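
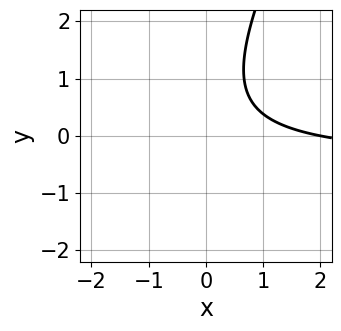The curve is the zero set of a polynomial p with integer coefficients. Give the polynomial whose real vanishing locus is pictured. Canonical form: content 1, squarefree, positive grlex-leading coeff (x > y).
deg p = 2. A generic line meets the curve in up to 2 points.
Against the integer gridlines: one x-axis crossing is at x = 2; the curve avoids every integer y-axis point in the box.
These observations pin down the coefficients.

2*x*y - y^2 + x + y - 2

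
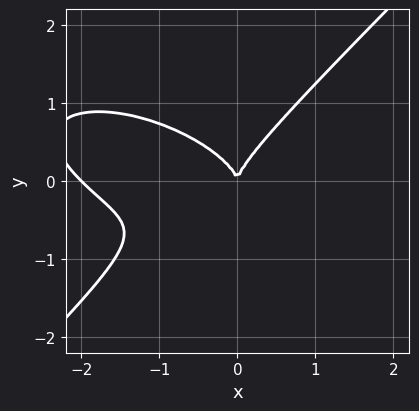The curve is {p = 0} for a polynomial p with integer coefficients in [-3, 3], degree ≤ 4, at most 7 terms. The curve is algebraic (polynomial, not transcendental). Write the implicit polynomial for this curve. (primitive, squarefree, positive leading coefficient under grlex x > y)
x^3 + x^2*y + x*y^2 - 3*y^3 + 2*x^2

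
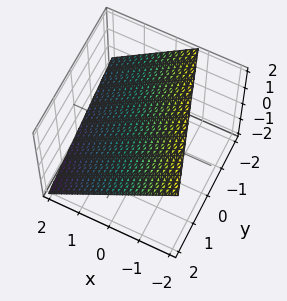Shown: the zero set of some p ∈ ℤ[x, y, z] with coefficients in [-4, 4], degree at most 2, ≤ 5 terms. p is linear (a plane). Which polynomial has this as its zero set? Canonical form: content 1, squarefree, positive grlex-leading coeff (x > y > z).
First, the degree is 1 — every cross-section is a straight line — this is a plane.
Next, checking where it meets the axes: one y-axis crossing is at y = 2.
Finally, together with the visible shape, these determine p as stated.

3*x + y + 3*z - 2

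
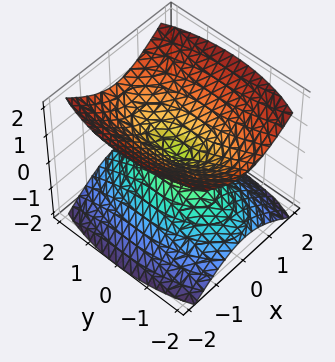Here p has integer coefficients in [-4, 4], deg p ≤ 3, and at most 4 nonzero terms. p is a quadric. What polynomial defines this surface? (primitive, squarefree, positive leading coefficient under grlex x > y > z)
3*x^2 + y^2 - 3*z^2

(a) I count 2 distinct pieces.
(b) Degree: a double cone through the origin; a quadric, so deg p = 2.
(c) Symmetries: the x ↦ −x reflection is a symmetry, so x appears only in even powers; it's symmetric under z → −z, forcing even powers of z; the y ↦ −y reflection is a symmetry, so y appears only in even powers.
(d) From the visible intercepts: one z-axis crossing is at z = 0; one y-axis crossing is at y = 0; it crosses the x-axis at the gridline x = 0.
(e) Putting this together gives p.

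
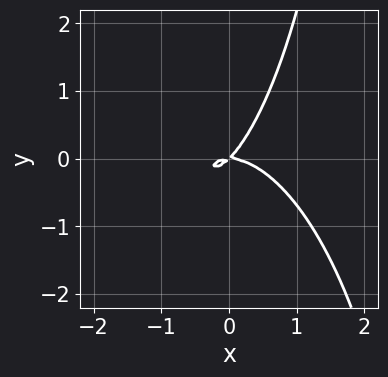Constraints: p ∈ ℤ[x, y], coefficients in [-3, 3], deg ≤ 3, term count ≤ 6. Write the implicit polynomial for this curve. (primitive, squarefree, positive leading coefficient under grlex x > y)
3*x^3 + x*y^2 + 3*x*y - 3*y^2

First, degree: no degree-2 curve has this shape, so deg p = 3.
Then, reading off the gridlines: one y-axis crossing is at y = 0; it meets the x-axis at x = 0 (among the integer gridlines).
Finally, fitting integer coefficients to these (and the overall shape) gives p.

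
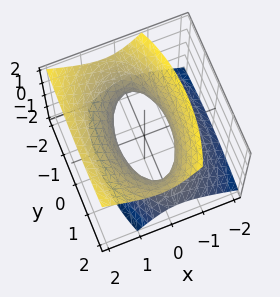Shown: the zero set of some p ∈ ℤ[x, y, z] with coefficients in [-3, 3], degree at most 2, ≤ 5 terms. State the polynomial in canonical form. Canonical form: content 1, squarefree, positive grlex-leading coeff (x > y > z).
3*x^2 - 2*x*z + y^2 - 2*z^2 - 2

The degree is 2 — the shape is more complex than any degree-1 surface.
Reading off the gridlines: no z-intercept at any integer in the box.
Putting this together gives p.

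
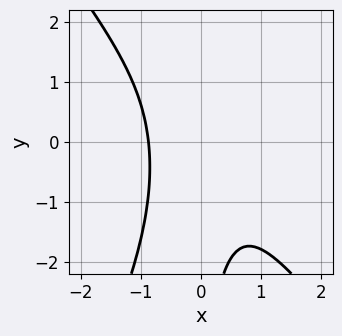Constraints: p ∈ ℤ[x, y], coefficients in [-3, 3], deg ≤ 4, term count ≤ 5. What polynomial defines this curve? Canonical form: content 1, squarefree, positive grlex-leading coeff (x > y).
3*x^3 + x^2*y - x*y^2 + 2

The degree is 3 — a generic line meets the curve in up to 3 points.
From the axis intercepts and sections: no y-intercept at any integer in the box.
Fitting integer coefficients to these (and the overall shape) gives p.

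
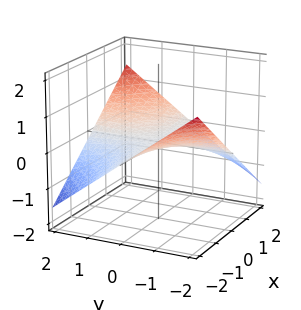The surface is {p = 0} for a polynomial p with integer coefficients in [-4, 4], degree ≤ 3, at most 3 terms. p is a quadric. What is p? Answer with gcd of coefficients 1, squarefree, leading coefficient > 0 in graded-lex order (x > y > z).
x*y - 3*z

deg p = 2. A hyperbolic paraboloid; a quadric.
Checking where it meets the axes: the visible y-axis segment lies entirely on the surface; it crosses the z-axis at the gridline z = 0; the visible x-axis segment lies entirely on the surface.
Together with the visible shape, these determine p as stated.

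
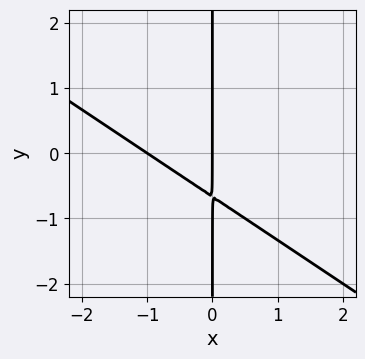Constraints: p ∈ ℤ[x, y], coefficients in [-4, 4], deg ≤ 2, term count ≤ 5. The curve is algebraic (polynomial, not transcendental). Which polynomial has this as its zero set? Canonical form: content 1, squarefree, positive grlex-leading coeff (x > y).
First, deg p = 2. No degree-1 curve has this shape.
Then, from the axis intercepts and sections: the x-axis gridline crossings are at x ∈ {-1, 0}; every point of the y-axis in the box is on the curve.
Finally, putting this together gives p.

2*x^2 + 3*x*y + 2*x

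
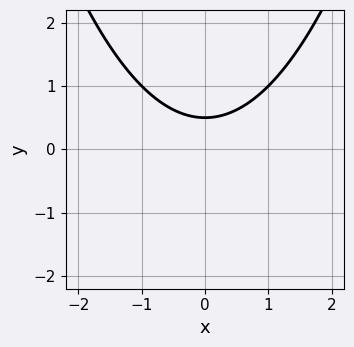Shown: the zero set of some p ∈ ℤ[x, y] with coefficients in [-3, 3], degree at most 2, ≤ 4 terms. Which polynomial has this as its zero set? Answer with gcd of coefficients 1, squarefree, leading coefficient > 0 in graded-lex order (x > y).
The degree is 2 — no degree-1 curve has this shape.
Symmetries: it's symmetric under x → −x, forcing even powers of x.
From the visible intercepts: no x-intercept at any integer in the box.
Matching integer coefficients to the picture gives p.

x^2 - 2*y + 1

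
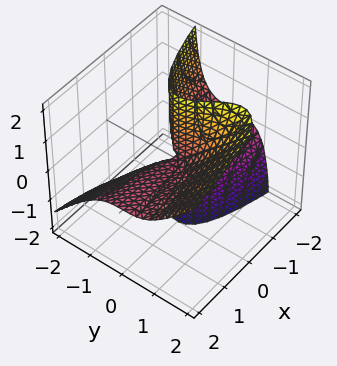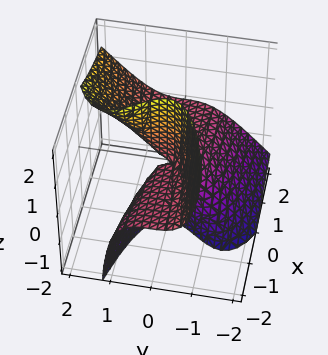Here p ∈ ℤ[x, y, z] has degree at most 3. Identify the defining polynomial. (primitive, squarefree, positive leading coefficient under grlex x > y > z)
y^3 - y^2*z - x*z

The degree is 3 — the shape is more complex than any degree-2 surface.
Against the integer gridlines: every point of the z-axis in the box is on the surface; the visible x-axis segment lies entirely on the surface; one y-axis crossing is at y = 0.
Putting this together gives p.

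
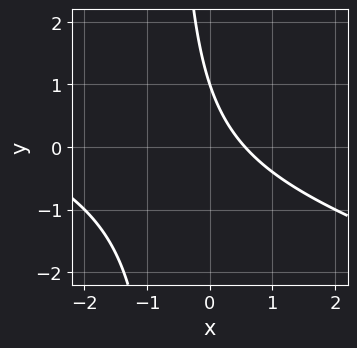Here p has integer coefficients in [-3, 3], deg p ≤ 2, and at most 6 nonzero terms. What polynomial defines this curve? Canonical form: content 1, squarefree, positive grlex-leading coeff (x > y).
x^2 + 3*x*y + 3*x + 2*y - 2

1. The degree is 2 — a generic line meets the curve in up to 2 points.
2. Against the integer gridlines: it meets the y-axis at y = 1 (among the integer gridlines).
3. Fitting integer coefficients to these (and the overall shape) gives p.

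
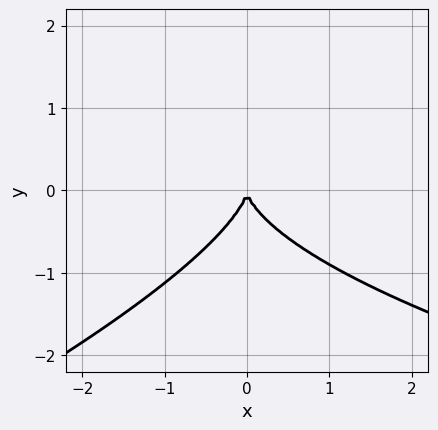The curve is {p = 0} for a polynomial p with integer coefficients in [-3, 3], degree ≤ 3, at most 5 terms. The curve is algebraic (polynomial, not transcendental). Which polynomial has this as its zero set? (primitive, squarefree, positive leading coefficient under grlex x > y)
First, degree: no degree-2 curve has this shape, so deg p = 3.
Next, observable constraints: it crosses the x-axis at the gridline x = 0; one y-axis crossing is at y = 0.
Finally, matching integer coefficients to the picture gives p.

x*y^2 - 3*y^3 - 3*x^2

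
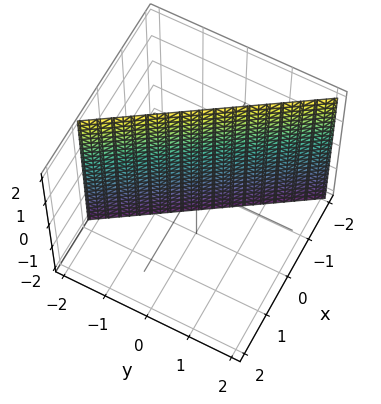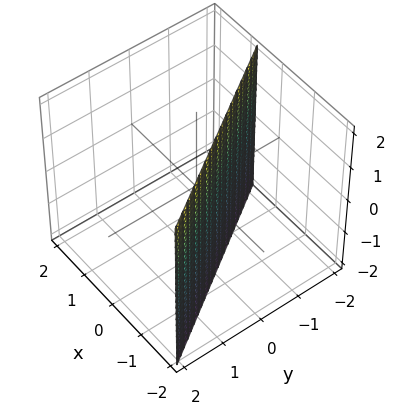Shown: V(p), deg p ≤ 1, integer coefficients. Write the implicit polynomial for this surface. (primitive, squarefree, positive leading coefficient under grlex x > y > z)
3*x + 2*y + 2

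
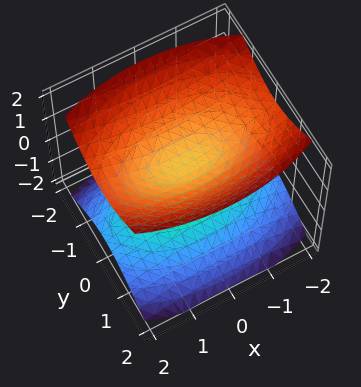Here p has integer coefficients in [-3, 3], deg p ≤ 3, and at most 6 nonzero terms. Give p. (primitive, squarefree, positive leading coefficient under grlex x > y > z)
1. The picture has 2 separate pieces. Treating them together as one polynomial.
2. The degree is 2 — two separate bowl-shaped sheets opening away from each other; a quadric.
3. Symmetries: the z ↦ −z reflection is a symmetry, so z appears only in even powers; mirror symmetry x ↦ −x ⇒ only even powers of x; mirror symmetry y ↦ −y ⇒ only even powers of y.
4. From the axis intercepts and sections: the surface avoids every integer x-axis point in the box; no y-intercept at any integer in the box.
5. Assembling these constraints gives the stated polynomial.

x^2 + 3*y^2 - 3*z^2 + 1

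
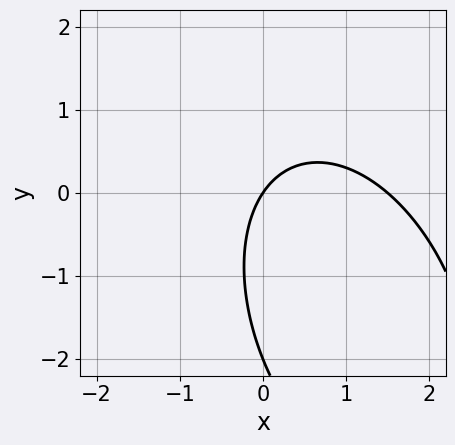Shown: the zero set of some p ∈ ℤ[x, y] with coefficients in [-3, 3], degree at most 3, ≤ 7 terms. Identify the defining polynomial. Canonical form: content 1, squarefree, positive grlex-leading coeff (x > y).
2*x^2 + x*y + y^2 - 3*x + 2*y

1. The degree is 2 — a generic line meets the curve in up to 2 points.
2. Observable constraints: one x-axis crossing is at x = 0; the y-axis gridline crossings are at y ∈ {-2, 0}.
3. The integer polynomial consistent with all of this is the stated p.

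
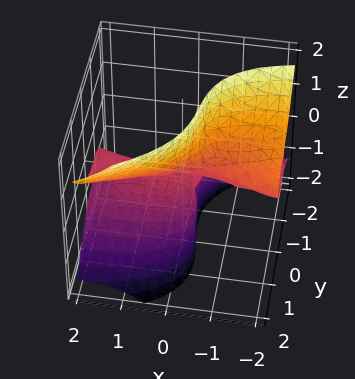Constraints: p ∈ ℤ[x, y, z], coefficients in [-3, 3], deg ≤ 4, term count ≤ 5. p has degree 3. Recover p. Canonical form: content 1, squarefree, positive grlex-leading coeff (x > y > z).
1. The degree is 3 — no degree-2 surface has this shape.
2. Checking where it meets the axes: one y-axis crossing is at y = 0; the visible x-axis segment lies entirely on the surface; one z-axis crossing is at z = 0.
3. Matching integer coefficients to the picture gives p.

x^2*z + 3*x*z^2 - 2*y^3 - y*z + z^2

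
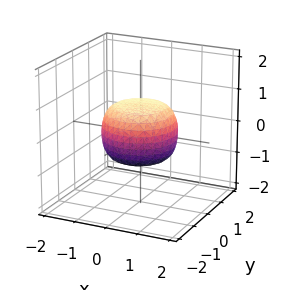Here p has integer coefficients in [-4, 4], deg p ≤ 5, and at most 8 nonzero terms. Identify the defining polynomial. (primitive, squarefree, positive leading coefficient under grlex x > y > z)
The degree is 4 — a generic line meets the surface in up to 4 points.
By symmetry, the surface is invariant under rotation about z: p = q(x² + y², z).
Against the integer gridlines: a circular section at z = 0 has radius between 1 and 2.
Fitting integer coefficients to these (and the overall shape) gives p.

2*x^4 + 4*x^2*y^2 + 2*y^4 - x^2 - y^2 + 3*z^2 - 2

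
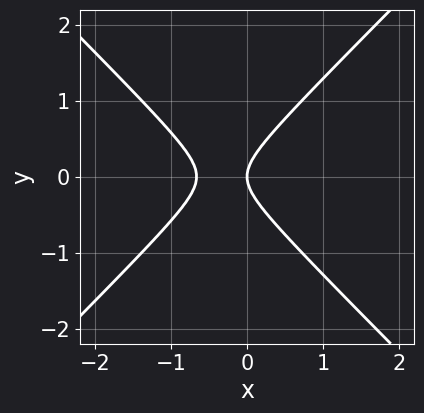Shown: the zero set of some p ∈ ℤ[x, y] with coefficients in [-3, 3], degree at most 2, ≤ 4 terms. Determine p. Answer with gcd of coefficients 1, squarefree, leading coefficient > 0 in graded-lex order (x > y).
3*x^2 - 3*y^2 + 2*x

First, deg p = 2. A generic line meets the curve in up to 2 points.
Then, symmetries: it's symmetric under y → −y, forcing even powers of y.
Then, from the axis intercepts and sections: one y-axis crossing is at y = 0; it crosses the x-axis at the gridline x = 0.
Finally, these observations pin down the coefficients.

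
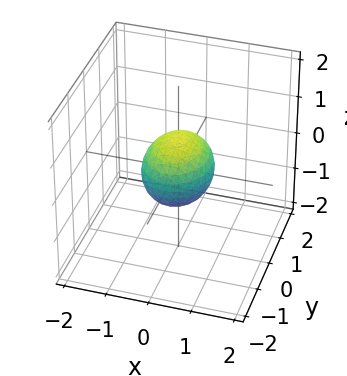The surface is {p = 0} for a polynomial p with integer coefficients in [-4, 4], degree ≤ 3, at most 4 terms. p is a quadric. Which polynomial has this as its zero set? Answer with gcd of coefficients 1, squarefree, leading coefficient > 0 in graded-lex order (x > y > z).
3*x^2 + 2*y^2 + 3*z^2 - 2

First, the degree is 2 — a closed, bounded, convex surface; a quadric.
Then, symmetries: mirror symmetry y ↦ −y ⇒ only even powers of y; mirror symmetry z ↦ −z ⇒ only even powers of z; it's symmetric under x → −x, forcing even powers of x.
Then, checking where it meets the axes: among the integer gridlines, it crosses the y-axis at y ∈ {-1, 1}.
Finally, assembling these constraints gives the stated polynomial.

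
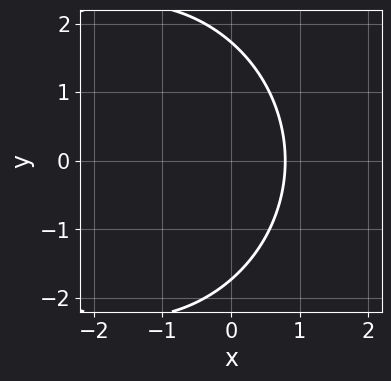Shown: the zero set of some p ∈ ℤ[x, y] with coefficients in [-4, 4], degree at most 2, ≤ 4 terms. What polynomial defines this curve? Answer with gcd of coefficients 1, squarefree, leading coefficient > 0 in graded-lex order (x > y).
The degree is 2 — no degree-1 curve has this shape.
Symmetries: the y ↦ −y reflection is a symmetry, so y appears only in even powers.
The integer polynomial consistent with all of this is the stated p.

x^2 + y^2 + 3*x - 3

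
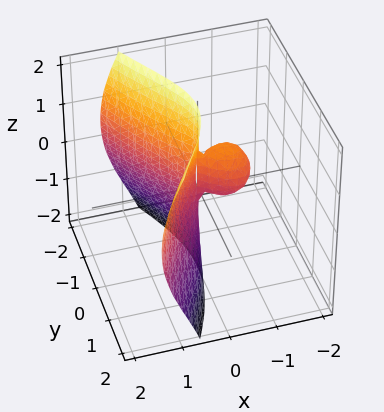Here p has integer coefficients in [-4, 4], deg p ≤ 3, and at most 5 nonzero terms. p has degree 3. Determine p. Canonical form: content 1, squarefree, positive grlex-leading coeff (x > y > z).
3*x^3 + 3*x*z^2 + 3*x^2 - 2*x*z - 3*y^2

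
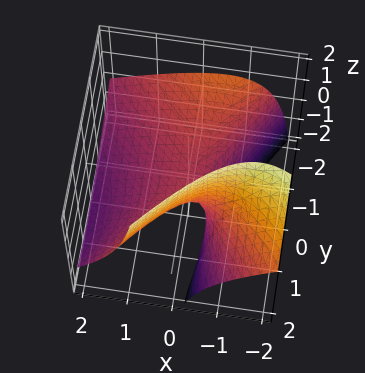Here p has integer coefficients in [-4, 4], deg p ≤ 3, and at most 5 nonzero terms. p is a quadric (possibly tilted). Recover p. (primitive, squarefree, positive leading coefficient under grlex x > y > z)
2*x^2 + 3*x*z - y^2 - 2*y*z + 3*z

(a) Degree: the shape is more complex than any degree-1 surface, so deg p = 2.
(b) Checking where it meets the axes: one x-axis crossing is at x = 0; one y-axis crossing is at y = 0; it crosses the z-axis at the gridline z = 0.
(c) Putting this together gives p.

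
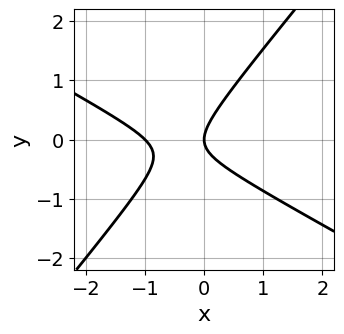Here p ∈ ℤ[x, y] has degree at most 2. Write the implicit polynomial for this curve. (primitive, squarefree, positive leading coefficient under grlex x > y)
2*x^2 + 2*x*y - 3*y^2 + 2*x

First, the degree is 2 — no degree-1 curve has this shape.
Next, reading off the gridlines: the x-axis gridline crossings are at x ∈ {-1, 0}; it crosses the y-axis at the gridline y = 0.
Finally, solving for integer coefficients yields p as stated.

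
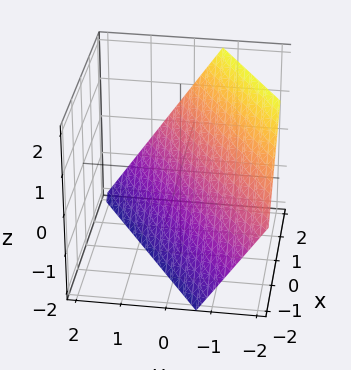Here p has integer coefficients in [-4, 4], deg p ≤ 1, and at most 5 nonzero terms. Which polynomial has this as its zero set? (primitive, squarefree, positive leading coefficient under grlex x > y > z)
2*x - 3*y - 2*z - 2

The degree is 1 — the surface is flat (a plane).
From the axis intercepts and sections: one z-axis crossing is at z = -1; one x-axis crossing is at x = 1.
Assembling these constraints gives the stated polynomial.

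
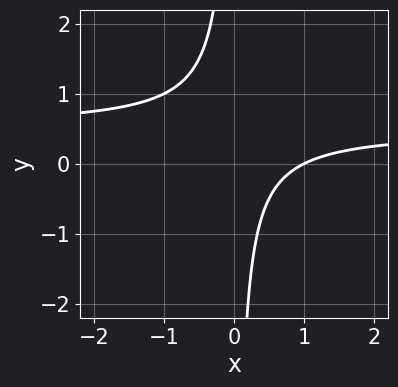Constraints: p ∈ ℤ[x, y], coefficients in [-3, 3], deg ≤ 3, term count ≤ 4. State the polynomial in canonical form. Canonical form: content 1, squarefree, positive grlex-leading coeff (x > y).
2*x*y - x + 1

(a) The degree is 2 — the shape is more complex than any degree-1 curve.
(b) From the visible intercepts: the curve avoids every integer y-axis point in the box; it crosses the x-axis at the gridline x = 1.
(c) Assembling these constraints gives the stated polynomial.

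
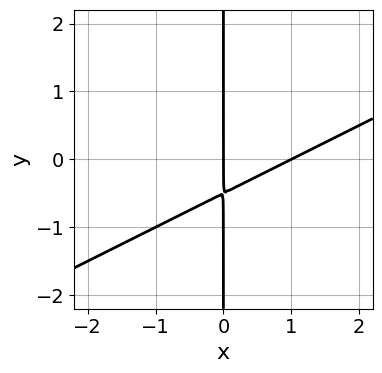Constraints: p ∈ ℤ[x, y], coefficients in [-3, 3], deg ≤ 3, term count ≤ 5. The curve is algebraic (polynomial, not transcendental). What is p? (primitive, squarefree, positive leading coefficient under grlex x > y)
x^2 - 2*x*y - x

deg p = 2.
Observable constraints: the x-axis gridline crossings are at x ∈ {0, 1}; the visible y-axis segment lies entirely on the curve.
Putting this together gives p.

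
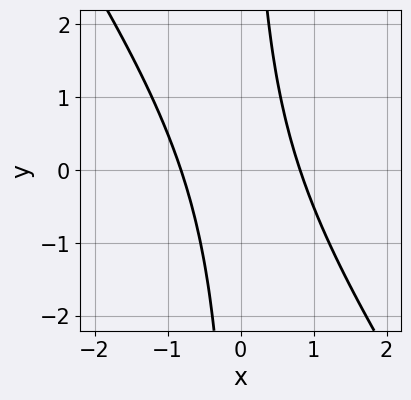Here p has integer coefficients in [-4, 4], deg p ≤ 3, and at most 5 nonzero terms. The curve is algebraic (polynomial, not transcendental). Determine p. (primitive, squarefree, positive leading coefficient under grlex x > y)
3*x^2 + 2*x*y - 2

First, the degree is 2 — a generic line meets the curve in up to 2 points.
Next, from the visible intercepts: it misses every integer gridline on the y-axis.
Finally, these observations pin down the coefficients.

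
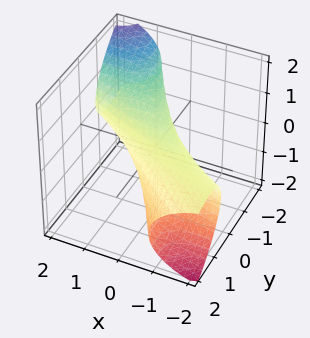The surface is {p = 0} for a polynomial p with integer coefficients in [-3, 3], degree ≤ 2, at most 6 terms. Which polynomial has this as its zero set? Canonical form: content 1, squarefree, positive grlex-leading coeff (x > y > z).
(a) deg p = 2. The shape is more complex than any degree-1 surface.
(b) From the axis intercepts and sections: among the integer gridlines, it crosses the x-axis at x ∈ {-1, 1}.
(c) Together with the visible shape, these determine p as stated.

x^2 + 3*x*y + 2*y^2 + 3*y*z + 3*z^2 - 1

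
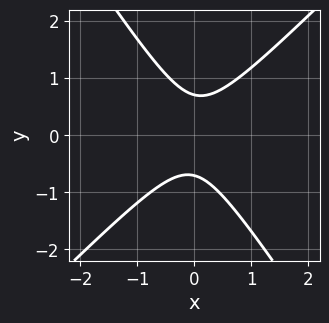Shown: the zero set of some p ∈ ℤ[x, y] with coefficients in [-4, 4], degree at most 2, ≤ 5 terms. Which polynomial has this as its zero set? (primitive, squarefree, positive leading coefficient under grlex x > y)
3*x^2 - x*y - 2*y^2 + 1

First, degree: the shape is more complex than any degree-1 curve, so deg p = 2.
Next, checking where it meets the axes: the curve avoids every integer x-axis point in the box.
Finally, these observations pin down the coefficients.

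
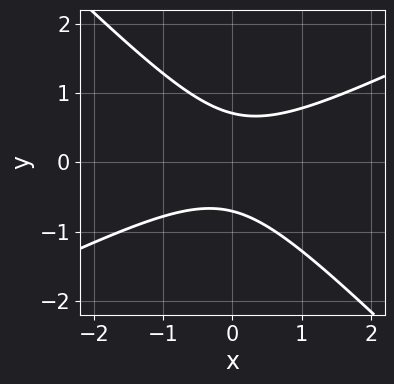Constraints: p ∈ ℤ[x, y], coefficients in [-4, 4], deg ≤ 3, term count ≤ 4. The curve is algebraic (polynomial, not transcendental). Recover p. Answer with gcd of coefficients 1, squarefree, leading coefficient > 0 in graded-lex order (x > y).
1. The degree is 2 — no degree-1 curve has this shape.
2. Checking where it meets the axes: no x-intercept at any integer in the box.
3. Putting this together gives p.

x^2 - x*y - 2*y^2 + 1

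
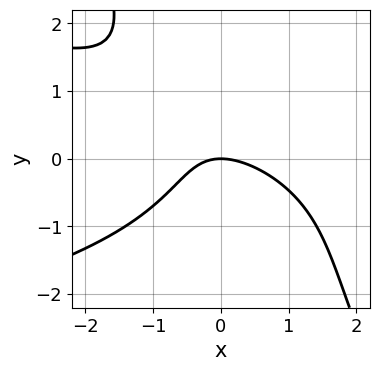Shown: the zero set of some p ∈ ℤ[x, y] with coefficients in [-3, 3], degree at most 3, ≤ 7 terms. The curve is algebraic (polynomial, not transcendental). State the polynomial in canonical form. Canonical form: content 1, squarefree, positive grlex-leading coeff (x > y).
First, the degree is 3 — no degree-2 curve has this shape.
Next, from the visible intercepts: one x-axis crossing is at x = 0; one y-axis crossing is at y = 0.
Finally, together with the visible shape, these determine p as stated.

2*x*y^2 + y^3 + 2*x^2 + 2*x*y + 3*y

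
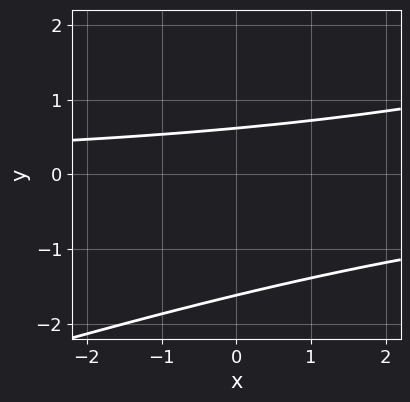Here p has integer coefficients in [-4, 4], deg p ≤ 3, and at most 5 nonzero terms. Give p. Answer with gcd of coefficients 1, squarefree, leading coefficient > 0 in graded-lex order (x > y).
x*y - 3*y^2 - 3*y + 3

1. deg p = 2. The shape is more complex than any degree-1 curve.
2. From the visible intercepts: the curve avoids every integer x-axis point in the box.
3. The integer polynomial consistent with all of this is the stated p.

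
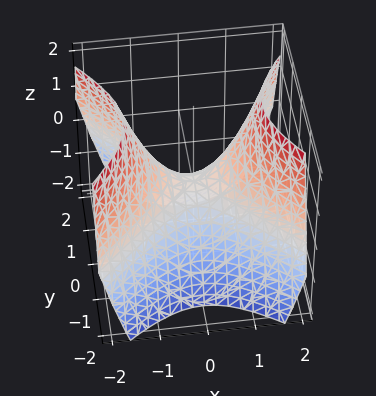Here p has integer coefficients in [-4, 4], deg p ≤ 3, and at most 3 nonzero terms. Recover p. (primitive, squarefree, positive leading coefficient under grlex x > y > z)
x^2 - y^2 - z

First, degree: a saddle surface; a quadric, so deg p = 2.
Next, symmetries: the y ↦ −y reflection is a symmetry, so y appears only in even powers; mirror symmetry x ↦ −x ⇒ only even powers of x.
Then, from the visible intercepts: one y-axis crossing is at y = 0; one z-axis crossing is at z = 0.
Finally, matching integer coefficients to the picture gives p.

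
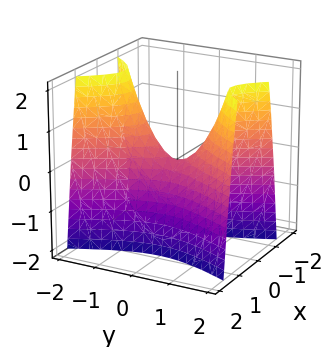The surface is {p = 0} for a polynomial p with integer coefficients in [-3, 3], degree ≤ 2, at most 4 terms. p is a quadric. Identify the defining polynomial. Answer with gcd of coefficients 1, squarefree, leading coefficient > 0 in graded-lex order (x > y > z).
3*x^2 - y^2 + z

Degree: a saddle surface; a quadric, so deg p = 2.
Symmetries: it's symmetric under x → −x, forcing even powers of x; the y ↦ −y reflection is a symmetry, so y appears only in even powers.
Checking where it meets the axes: it crosses the z-axis at the gridline z = 0; it meets the y-axis at y = 0 (among the integer gridlines).
Matching integer coefficients to the picture gives p.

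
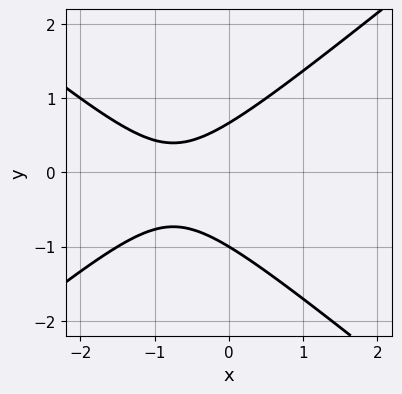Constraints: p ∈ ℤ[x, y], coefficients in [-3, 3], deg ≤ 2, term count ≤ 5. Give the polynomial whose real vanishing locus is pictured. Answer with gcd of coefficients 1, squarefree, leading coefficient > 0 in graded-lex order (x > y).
1. The degree is 2 — the shape is more complex than any degree-1 curve.
2. From the visible intercepts: it misses every integer gridline on the x-axis; one y-axis crossing is at y = -1.
3. Matching integer coefficients to the picture gives p.

2*x^2 - 3*y^2 + 3*x - y + 2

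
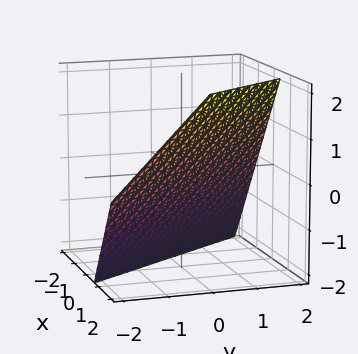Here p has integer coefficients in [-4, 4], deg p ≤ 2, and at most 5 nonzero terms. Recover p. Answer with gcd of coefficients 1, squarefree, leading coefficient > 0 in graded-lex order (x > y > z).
3*x + 2*y - 2*z - 2

deg p = 1. Every cross-section is a straight line — this is a plane.
From the visible intercepts: it crosses the y-axis at the gridline y = 1; one z-axis crossing is at z = -1.
These observations pin down the coefficients.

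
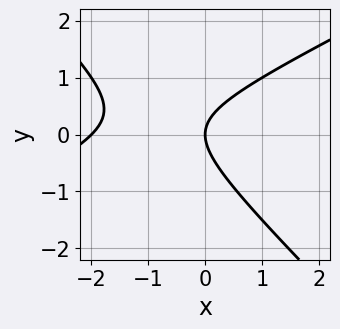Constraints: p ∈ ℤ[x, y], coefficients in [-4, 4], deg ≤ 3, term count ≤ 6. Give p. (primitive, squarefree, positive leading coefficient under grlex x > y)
x^2 - x*y - 2*y^2 + 2*x

The degree is 2 — no degree-1 curve has this shape.
Reading off the gridlines: it meets the y-axis at y = 0 (among the integer gridlines); among the integer gridlines, it crosses the x-axis at x ∈ {-2, 0}.
Putting this together gives p.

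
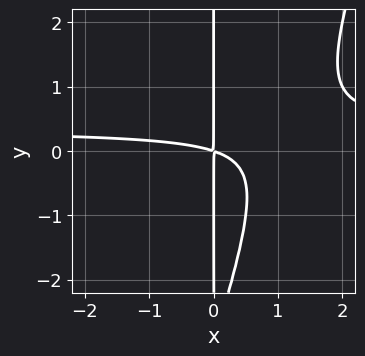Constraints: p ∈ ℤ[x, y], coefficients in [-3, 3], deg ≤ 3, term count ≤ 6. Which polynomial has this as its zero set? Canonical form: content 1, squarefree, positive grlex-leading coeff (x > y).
3*x^2*y - x*y^2 - x^2 - 3*x*y

(a) Degree: no degree-2 curve has this shape, so deg p = 3.
(b) Checking where it meets the axes: the visible y-axis segment lies entirely on the curve.
(c) Putting this together gives p.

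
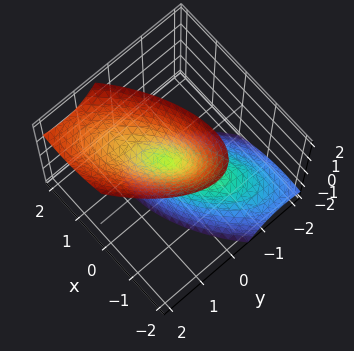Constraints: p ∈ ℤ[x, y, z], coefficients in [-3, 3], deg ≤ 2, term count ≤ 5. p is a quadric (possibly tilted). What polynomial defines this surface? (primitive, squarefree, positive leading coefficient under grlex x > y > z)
2*x^2 - 3*x*y + 3*y^2 - 2*y*z - z^2

(a) The degree is 2 — no degree-1 surface has this shape.
(b) Checking where it meets the axes: it meets the z-axis at z = 0 (among the integer gridlines); one y-axis crossing is at y = 0; it meets the x-axis at x = 0 (among the integer gridlines).
(c) Fitting integer coefficients to these (and the overall shape) gives p.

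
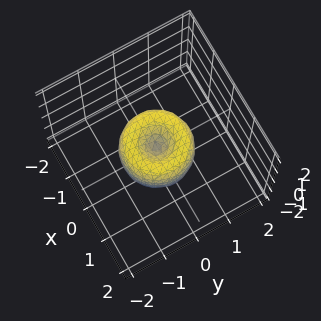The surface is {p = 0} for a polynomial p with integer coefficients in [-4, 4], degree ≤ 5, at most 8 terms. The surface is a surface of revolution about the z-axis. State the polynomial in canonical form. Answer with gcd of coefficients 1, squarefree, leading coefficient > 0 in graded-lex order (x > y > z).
2*x^4 + 4*x^2*y^2 + 2*y^4 - 2*x^2 - 2*y^2 + z^2

(a) deg p = 4. No degree-3 surface has this shape.
(b) Symmetries: every cross-section ⟂ z is a circle, so x, y appear only via x² + y².
(c) Checking where it meets the axes: among the integer gridlines, it crosses the x-axis at x ∈ {-1, 0, 1}; it meets the z-axis at z = 0 (among the integer gridlines); the y-axis gridline crossings are at y ∈ {-1, 0, 1}; a circular section at z = 0 has radius exactly 1.
(d) The integer polynomial consistent with all of this is the stated p.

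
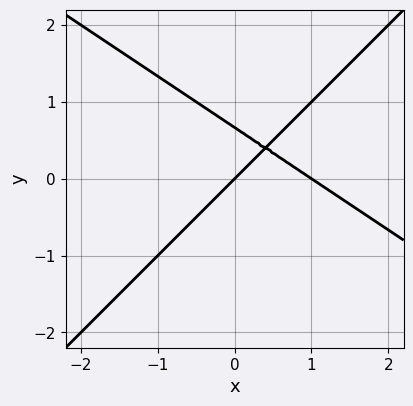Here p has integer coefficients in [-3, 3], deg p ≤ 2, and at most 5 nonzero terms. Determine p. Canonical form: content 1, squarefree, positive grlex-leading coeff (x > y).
First, degree: no degree-1 curve has this shape, so deg p = 2.
Then, from the visible intercepts: the x-axis gridline crossings are at x ∈ {0, 1}; it meets the y-axis at y = 0 (among the integer gridlines).
Finally, fitting integer coefficients to these (and the overall shape) gives p.

2*x^2 + x*y - 3*y^2 - 2*x + 2*y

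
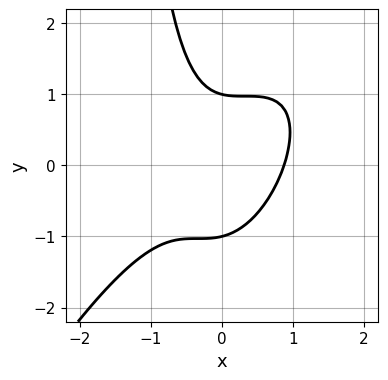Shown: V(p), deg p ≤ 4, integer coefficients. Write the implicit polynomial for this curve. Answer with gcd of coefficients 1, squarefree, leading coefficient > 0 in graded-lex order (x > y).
3*x^3 - 3*x^2*y + x*y^2 + 2*y^2 - 2

deg p = 3.
Reading off the gridlines: the y-axis gridline crossings are at y ∈ {-1, 1}.
Together with the visible shape, these determine p as stated.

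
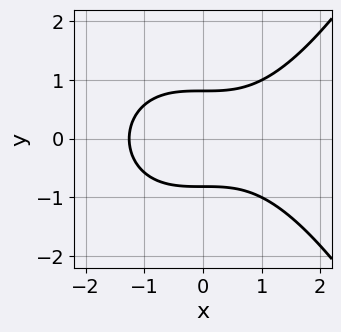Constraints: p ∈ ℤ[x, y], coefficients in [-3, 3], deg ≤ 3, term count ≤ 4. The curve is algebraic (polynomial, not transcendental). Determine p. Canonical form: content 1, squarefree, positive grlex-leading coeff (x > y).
x^3 - 3*y^2 + 2

(a) The degree is 3 — the shape is more complex than any degree-2 curve.
(b) Symmetries: it's symmetric under y → −y, forcing even powers of y.
(c) Fitting integer coefficients to these (and the overall shape) gives p.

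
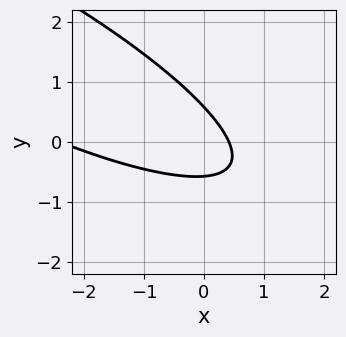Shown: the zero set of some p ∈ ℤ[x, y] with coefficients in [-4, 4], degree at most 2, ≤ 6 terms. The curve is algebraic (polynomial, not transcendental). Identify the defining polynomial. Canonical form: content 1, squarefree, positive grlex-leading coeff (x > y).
(a) The degree is 2 — the shape is more complex than any degree-1 curve.
(b) Matching integer coefficients to the picture gives p.

x^2 + 3*x*y + 3*y^2 + 2*x - 1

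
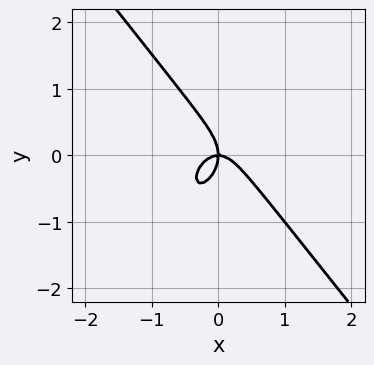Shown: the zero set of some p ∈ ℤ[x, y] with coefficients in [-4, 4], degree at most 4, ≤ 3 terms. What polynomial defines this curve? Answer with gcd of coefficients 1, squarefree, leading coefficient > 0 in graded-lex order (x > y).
2*x^3 + y^3 + x*y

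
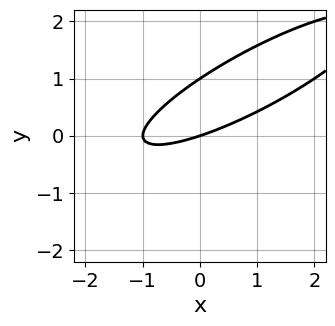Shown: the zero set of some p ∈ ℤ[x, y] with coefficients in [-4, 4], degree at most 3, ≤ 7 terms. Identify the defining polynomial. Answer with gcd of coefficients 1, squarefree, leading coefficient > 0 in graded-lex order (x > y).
x^2 - 3*x*y + 3*y^2 + x - 3*y

(a) deg p = 2. A generic line meets the curve in up to 2 points.
(b) From the visible intercepts: the y-axis gridline crossings are at y ∈ {0, 1}; among the integer gridlines, it crosses the x-axis at x ∈ {-1, 0}.
(c) These observations pin down the coefficients.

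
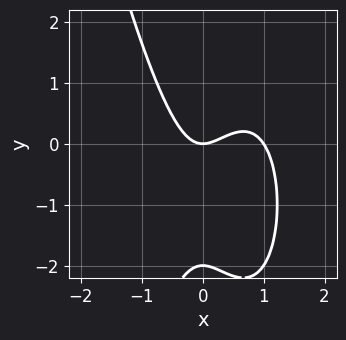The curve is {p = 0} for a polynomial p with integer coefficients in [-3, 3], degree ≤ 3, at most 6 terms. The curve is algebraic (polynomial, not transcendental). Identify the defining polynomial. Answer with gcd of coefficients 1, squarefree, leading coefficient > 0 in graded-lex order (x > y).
3*x^3 - 3*x^2 + y^2 + 2*y

Degree: a generic line meets the curve in up to 3 points, so deg p = 3.
Reading off the gridlines: the y-axis gridline crossings are at y ∈ {-2, 0}; among the integer gridlines, it crosses the x-axis at x ∈ {0, 1}.
Together with the visible shape, these determine p as stated.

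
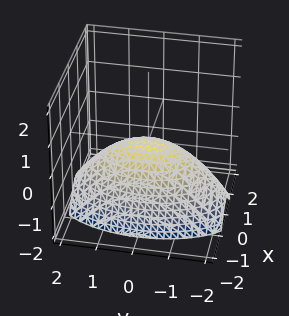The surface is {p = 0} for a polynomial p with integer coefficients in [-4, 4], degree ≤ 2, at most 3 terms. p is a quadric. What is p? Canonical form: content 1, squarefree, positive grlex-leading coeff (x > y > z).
3*x^2 + y^2 + 3*z

1. deg p = 2.
2. Symmetries: it's symmetric under y → −y, forcing even powers of y; it's symmetric under x → −x, forcing even powers of x.
3. From the visible intercepts: it crosses the z-axis at the gridline z = 0; one y-axis crossing is at y = 0; it meets the x-axis at x = 0 (among the integer gridlines).
4. Solving for integer coefficients yields p as stated.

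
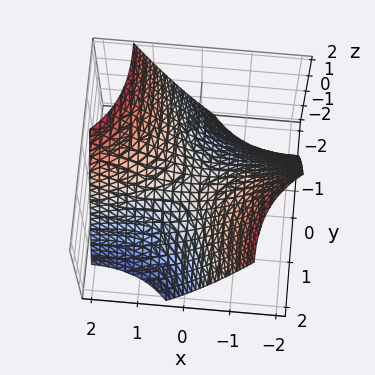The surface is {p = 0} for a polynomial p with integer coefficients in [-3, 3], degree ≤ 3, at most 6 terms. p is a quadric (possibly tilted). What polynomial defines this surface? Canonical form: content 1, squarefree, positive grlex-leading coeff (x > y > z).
x^2 - 3*x*y - y^2 - 3*z

deg p = 2. The shape is more complex than any degree-1 surface.
Checking where it meets the axes: it meets the x-axis at x = 0 (among the integer gridlines); it crosses the z-axis at the gridline z = 0; it meets the y-axis at y = 0 (among the integer gridlines).
The integer polynomial consistent with all of this is the stated p.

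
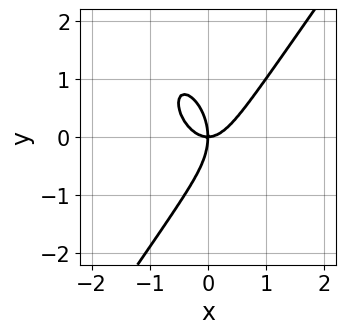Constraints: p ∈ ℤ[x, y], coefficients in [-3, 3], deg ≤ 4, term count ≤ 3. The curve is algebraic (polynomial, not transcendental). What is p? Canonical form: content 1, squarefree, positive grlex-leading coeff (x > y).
Degree: a generic line meets the curve in up to 3 points, so deg p = 3.
Against the integer gridlines: it crosses the y-axis at the gridline y = 0; one x-axis crossing is at x = 0.
Solving for integer coefficients yields p as stated.

3*x^3 - y^3 - 2*x*y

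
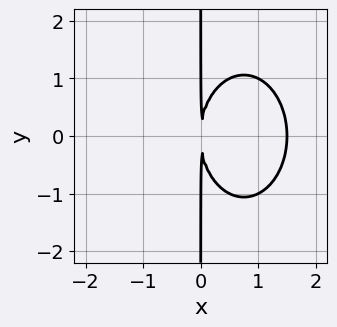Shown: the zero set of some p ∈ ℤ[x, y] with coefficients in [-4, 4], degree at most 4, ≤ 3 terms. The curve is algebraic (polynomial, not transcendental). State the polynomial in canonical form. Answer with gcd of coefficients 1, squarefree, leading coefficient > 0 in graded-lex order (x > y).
2*x^3 + x*y^2 - 3*x^2

1. The degree is 3 — a generic line meets the curve in up to 3 points.
2. Symmetries: mirror symmetry y ↦ −y ⇒ only even powers of y.
3. From the axis intercepts and sections: the visible y-axis segment lies entirely on the curve.
4. Putting this together gives p.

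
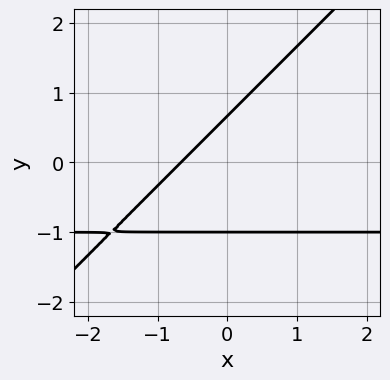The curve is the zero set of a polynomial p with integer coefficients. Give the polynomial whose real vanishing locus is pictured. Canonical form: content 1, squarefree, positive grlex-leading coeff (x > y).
First, the degree is 2 — no degree-1 curve has this shape.
Next, observable constraints: it crosses the y-axis at the gridline y = -1.
Finally, fitting integer coefficients to these (and the overall shape) gives p.

3*x*y - 3*y^2 + 3*x - y + 2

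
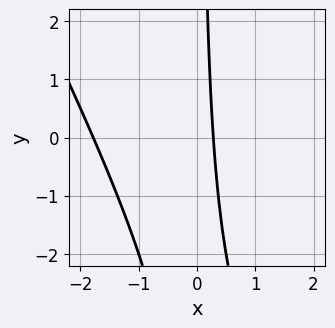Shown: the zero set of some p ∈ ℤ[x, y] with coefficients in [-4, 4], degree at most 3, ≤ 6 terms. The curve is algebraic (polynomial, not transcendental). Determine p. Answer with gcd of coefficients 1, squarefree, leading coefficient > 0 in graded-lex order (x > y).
deg p = 2. The shape is more complex than any degree-1 curve.
Reading off the gridlines: the curve avoids every integer y-axis point in the box.
These observations pin down the coefficients.

2*x^2 + x*y + 3*x - 1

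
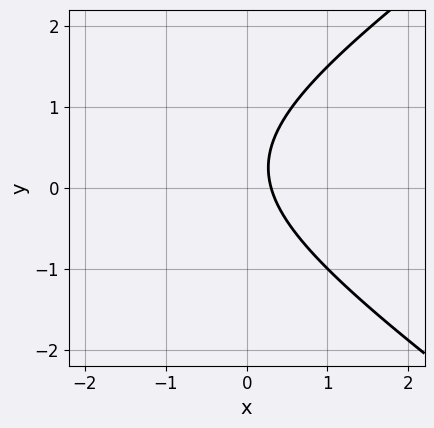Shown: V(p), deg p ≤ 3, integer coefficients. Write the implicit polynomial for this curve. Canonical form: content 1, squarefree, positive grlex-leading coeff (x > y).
x^2 - 2*y^2 + 3*x + y - 1

Degree: no degree-1 curve has this shape, so deg p = 2.
Reading off the gridlines: it misses every integer gridline on the y-axis.
Matching integer coefficients to the picture gives p.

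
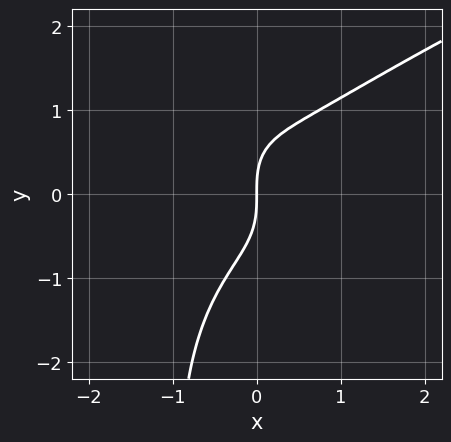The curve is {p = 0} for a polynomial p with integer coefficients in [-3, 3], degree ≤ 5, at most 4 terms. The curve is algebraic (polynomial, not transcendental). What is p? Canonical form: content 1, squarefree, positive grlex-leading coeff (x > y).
2*x*y^3 - 3*x^3 + 2*y^3 - 3*x

The degree is 4 — a generic line meets the curve in up to 4 points.
From the axis intercepts and sections: one x-axis crossing is at x = 0; one y-axis crossing is at y = 0.
Solving for integer coefficients yields p as stated.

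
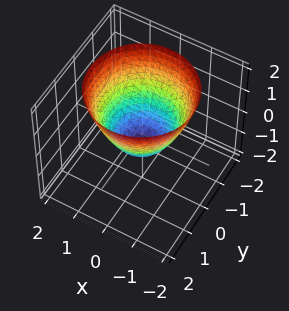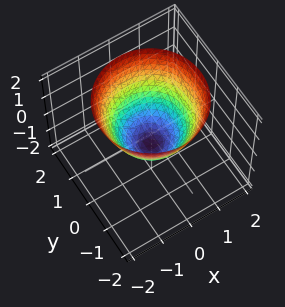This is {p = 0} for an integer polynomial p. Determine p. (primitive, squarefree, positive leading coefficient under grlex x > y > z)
3*x^2 + 3*y^2 - 3*z - 2

Degree: the shape is more complex than any degree-1 surface, so deg p = 2.
Symmetry: the surface is invariant under rotation about z: p = q(x² + y², z).
From the axis intercepts and sections: a circular section at z = 1 has radius between 1 and 2.
Fitting integer coefficients to these (and the overall shape) gives p.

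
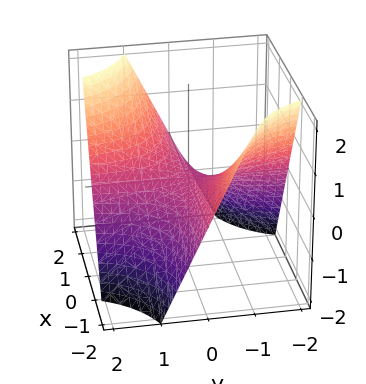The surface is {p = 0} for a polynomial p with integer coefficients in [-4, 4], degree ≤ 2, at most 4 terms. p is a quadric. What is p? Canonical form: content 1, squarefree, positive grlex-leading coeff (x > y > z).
x*y - z

(a) The degree is 2 — a saddle surface; a quadric.
(b) From the visible intercepts: the visible x-axis segment lies entirely on the surface; the visible y-axis segment lies entirely on the surface.
(c) Solving for integer coefficients yields p as stated.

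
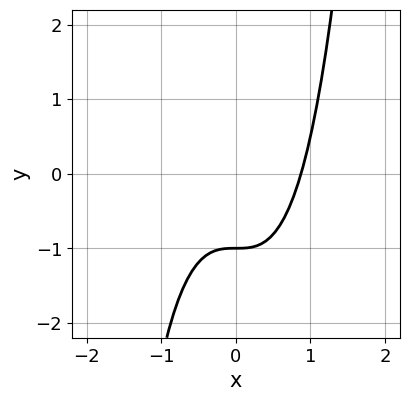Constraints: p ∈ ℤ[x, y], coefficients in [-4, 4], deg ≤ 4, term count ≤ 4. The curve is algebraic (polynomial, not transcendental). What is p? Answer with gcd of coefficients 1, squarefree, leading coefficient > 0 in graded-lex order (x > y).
3*x^3 - 2*y - 2

First, the degree is 3 — a generic line meets the curve in up to 3 points.
Next, from the axis intercepts and sections: it crosses the y-axis at the gridline y = -1.
Finally, these observations pin down the coefficients.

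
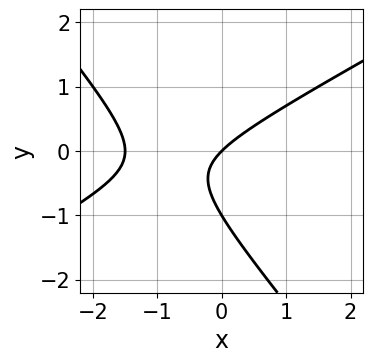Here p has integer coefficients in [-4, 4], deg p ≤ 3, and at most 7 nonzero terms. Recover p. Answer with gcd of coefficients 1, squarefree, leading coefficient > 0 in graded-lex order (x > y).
2*x^2 - 2*x*y - 3*y^2 + 3*x - 3*y

Degree: a generic line meets the curve in up to 2 points, so deg p = 2.
Observable constraints: among the integer gridlines, it crosses the y-axis at y ∈ {-1, 0}; it meets the x-axis at x = 0 (among the integer gridlines).
Assembling these constraints gives the stated polynomial.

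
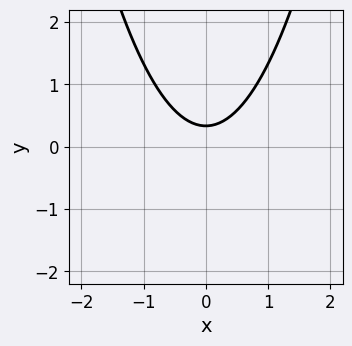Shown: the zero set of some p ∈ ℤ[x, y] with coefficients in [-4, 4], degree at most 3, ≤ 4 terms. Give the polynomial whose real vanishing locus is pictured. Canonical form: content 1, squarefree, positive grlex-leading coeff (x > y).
The degree is 2 — a generic line meets the curve in up to 2 points.
Symmetries: mirror symmetry x ↦ −x ⇒ only even powers of x.
Reading off the gridlines: no x-intercept at any integer in the box.
The integer polynomial consistent with all of this is the stated p.

3*x^2 - 3*y + 1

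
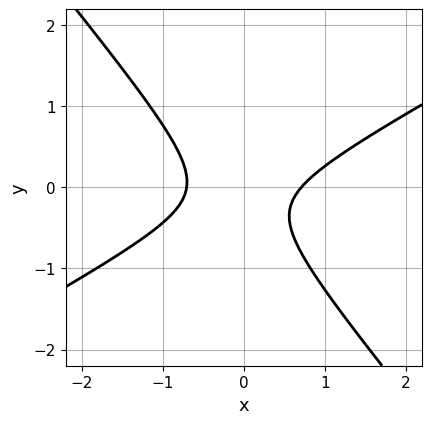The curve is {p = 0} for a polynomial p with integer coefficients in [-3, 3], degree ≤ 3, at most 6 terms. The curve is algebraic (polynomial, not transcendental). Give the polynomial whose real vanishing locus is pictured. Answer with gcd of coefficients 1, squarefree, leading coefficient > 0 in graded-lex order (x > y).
2*x^2 - 2*x*y - 3*y^2 - y - 1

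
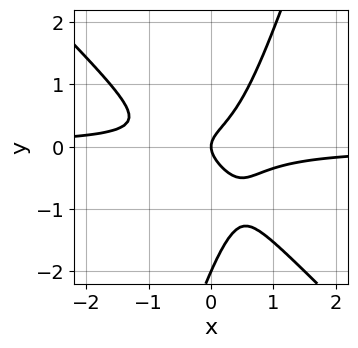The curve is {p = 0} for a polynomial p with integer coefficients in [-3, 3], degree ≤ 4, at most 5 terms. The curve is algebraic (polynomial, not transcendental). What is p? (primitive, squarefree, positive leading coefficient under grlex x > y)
1. deg p = 3.
2. Checking where it meets the axes: one x-axis crossing is at x = 0; the y-axis gridline crossings are at y ∈ {-2, 0}.
3. Matching integer coefficients to the picture gives p.

3*x^2*y + 2*x*y^2 - y^3 - 2*y^2 + x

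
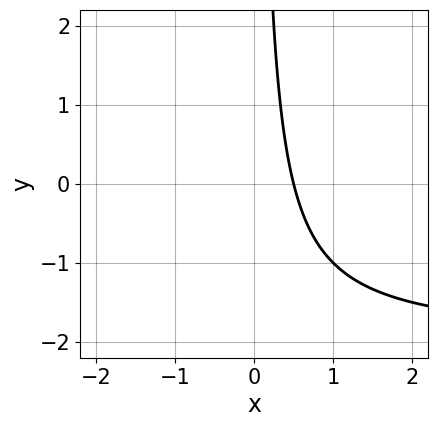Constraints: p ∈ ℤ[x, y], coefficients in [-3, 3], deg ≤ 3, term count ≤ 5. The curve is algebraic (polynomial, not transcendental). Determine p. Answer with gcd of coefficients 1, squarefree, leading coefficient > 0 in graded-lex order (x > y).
x*y + 2*x - 1

First, degree: a generic line meets the curve in up to 2 points, so deg p = 2.
Then, against the integer gridlines: no y-intercept at any integer in the box.
Finally, matching integer coefficients to the picture gives p.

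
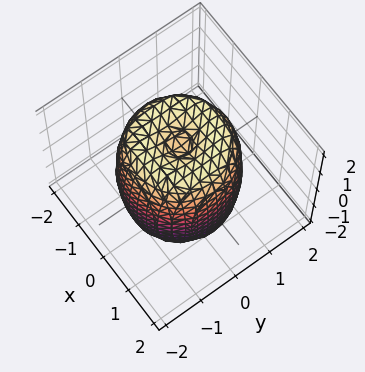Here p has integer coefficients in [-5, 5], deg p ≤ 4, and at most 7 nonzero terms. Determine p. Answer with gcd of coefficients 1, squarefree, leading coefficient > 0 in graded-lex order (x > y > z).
2*x^4 + 4*x^2*y^2 + 2*y^4 - 3*x^2 - 3*y^2 + z^2 - 2

(a) The degree is 4 — a generic line meets the surface in up to 4 points.
(b) Symmetries: rotational symmetry about the z-axis ⇒ p depends on x, y only through x² + y².
(c) Observable constraints: a circular section at z = 0 has radius between 1 and 2.
(d) Solving for integer coefficients yields p as stated.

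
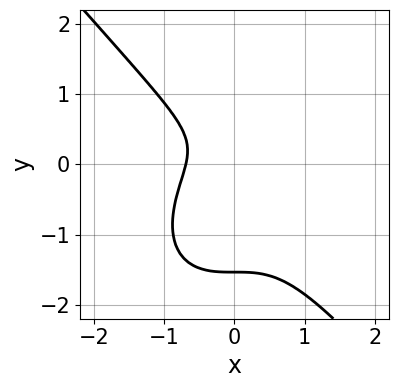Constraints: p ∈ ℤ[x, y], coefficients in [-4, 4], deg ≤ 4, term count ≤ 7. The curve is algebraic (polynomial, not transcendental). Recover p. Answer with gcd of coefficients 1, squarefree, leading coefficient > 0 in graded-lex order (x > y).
First, the degree is 3 — a generic line meets the curve in up to 3 points.
Finally, the integer polynomial consistent with all of this is the stated p.

3*x^3 + 2*y^3 + 2*y^2 - y + 1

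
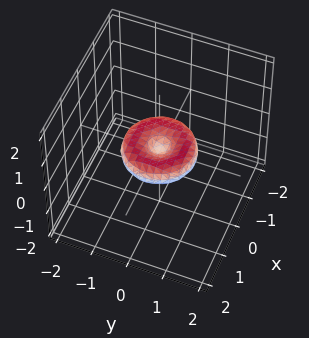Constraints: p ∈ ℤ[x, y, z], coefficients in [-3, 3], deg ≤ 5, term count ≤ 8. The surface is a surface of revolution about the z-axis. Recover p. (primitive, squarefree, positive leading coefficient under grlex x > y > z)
Degree: no degree-3 surface has this shape, so deg p = 4.
Symmetries: the surface is invariant under rotation about z: p = q(x² + y², z).
Reading off the gridlines: it meets the z-axis at z = 0 (among the integer gridlines); among the integer gridlines, it crosses the x-axis at x ∈ {-1, 0, 1}; among the integer gridlines, it crosses the y-axis at y ∈ {-1, 0, 1}; a circular section at z = 0 has radius exactly 1.
Putting this together gives p.

x^4 + 2*x^2*y^2 + y^4 - x^2 - y^2 + 2*z^2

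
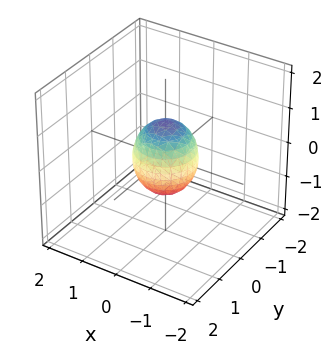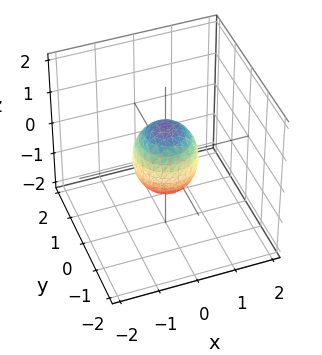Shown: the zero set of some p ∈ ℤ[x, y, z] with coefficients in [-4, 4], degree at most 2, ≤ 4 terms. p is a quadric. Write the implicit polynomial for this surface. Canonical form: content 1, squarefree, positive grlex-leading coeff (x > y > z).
deg p = 2.
Symmetries: the z ↦ −z reflection is a symmetry, so z appears only in even powers; the z-axis is an axis of rotation, so x and y enter only as x² + y².
Observable constraints: a circular section at z = 0 has radius between 0 and 1; among the integer gridlines, it crosses the z-axis at z ∈ {-1, 1}.
Fitting integer coefficients to these (and the overall shape) gives p.

3*x^2 + 3*y^2 + 2*z^2 - 2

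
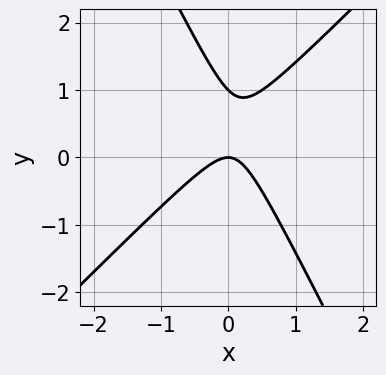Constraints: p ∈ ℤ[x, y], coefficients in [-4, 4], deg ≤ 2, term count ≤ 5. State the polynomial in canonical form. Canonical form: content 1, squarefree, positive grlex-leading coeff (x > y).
Degree: a generic line meets the curve in up to 2 points, so deg p = 2.
Against the integer gridlines: the y-axis gridline crossings are at y ∈ {0, 1}; it meets the x-axis at x = 0 (among the integer gridlines).
The integer polynomial consistent with all of this is the stated p.

2*x^2 - x*y - y^2 + y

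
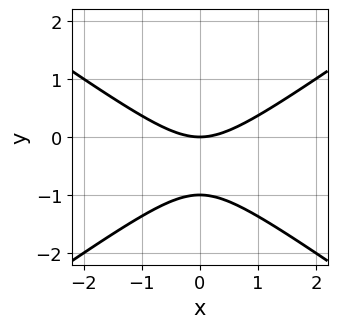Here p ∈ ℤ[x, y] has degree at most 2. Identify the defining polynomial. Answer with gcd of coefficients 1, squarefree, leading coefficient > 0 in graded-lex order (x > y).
1. Degree: a generic line meets the curve in up to 2 points, so deg p = 2.
2. Symmetries: it's symmetric under x → −x, forcing even powers of x.
3. Observable constraints: it crosses the x-axis at the gridline x = 0; among the integer gridlines, it crosses the y-axis at y ∈ {-1, 0}.
4. Solving for integer coefficients yields p as stated.

x^2 - 2*y^2 - 2*y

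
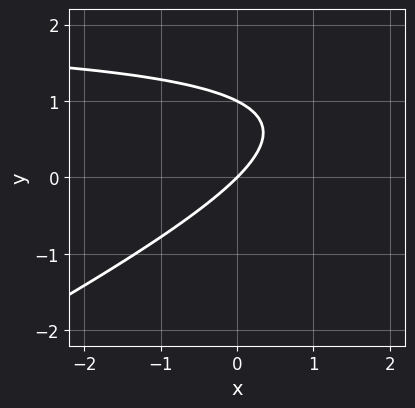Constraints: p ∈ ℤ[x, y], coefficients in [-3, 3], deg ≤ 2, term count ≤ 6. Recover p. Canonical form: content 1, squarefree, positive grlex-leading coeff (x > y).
The degree is 2 — no degree-1 curve has this shape.
Against the integer gridlines: the y-axis gridline crossings are at y ∈ {0, 1}; it crosses the x-axis at the gridline x = 0.
These observations pin down the coefficients.

x*y - 2*y^2 - 2*x + 2*y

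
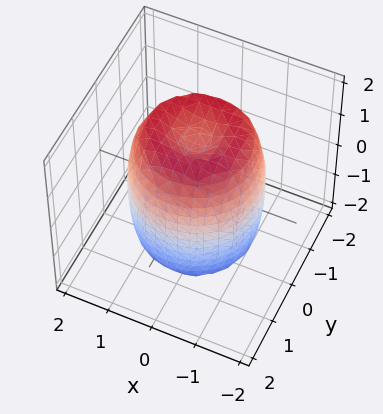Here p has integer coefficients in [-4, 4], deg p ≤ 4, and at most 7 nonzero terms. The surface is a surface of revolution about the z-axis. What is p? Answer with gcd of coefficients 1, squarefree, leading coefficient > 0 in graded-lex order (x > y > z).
2*x^4 + 4*x^2*y^2 + 2*y^4 - 3*x^2 - 3*y^2 + z^2 - 2

First, degree: the shape is more complex than any degree-3 surface, so deg p = 4.
Then, symmetries: every cross-section ⟂ z is a circle, so x, y appear only via x² + y².
Next, observable constraints: a circular section at z = 1 has radius between 1 and 2.
Finally, together with the visible shape, these determine p as stated.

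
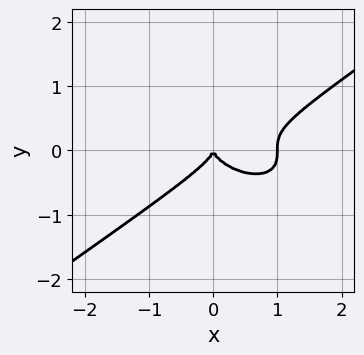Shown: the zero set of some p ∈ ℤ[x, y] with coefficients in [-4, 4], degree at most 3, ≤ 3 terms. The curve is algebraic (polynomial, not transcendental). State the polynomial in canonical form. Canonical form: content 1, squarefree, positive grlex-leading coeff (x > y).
x^3 - 3*y^3 - x^2

1. The degree is 3 — no degree-2 curve has this shape.
2. Checking where it meets the axes: among the integer gridlines, it crosses the x-axis at x ∈ {0, 1}; it meets the y-axis at y = 0 (among the integer gridlines).
3. Matching integer coefficients to the picture gives p.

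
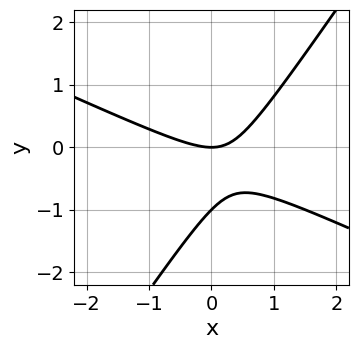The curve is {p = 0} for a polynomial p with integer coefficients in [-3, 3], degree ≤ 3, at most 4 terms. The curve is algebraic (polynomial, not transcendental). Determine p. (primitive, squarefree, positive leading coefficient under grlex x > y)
The degree is 2 — the shape is more complex than any degree-1 curve.
Observable constraints: one x-axis crossing is at x = 0; the y-axis gridline crossings are at y ∈ {-1, 0}.
The integer polynomial consistent with all of this is the stated p.

2*x^2 + 3*x*y - 3*y^2 - 3*y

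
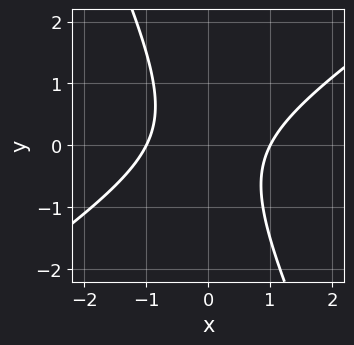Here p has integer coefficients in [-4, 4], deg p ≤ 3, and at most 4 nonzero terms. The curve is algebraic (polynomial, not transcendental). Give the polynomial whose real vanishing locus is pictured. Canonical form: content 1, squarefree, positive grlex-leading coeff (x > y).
3*x^2 - 3*x*y - 2*y^2 - 3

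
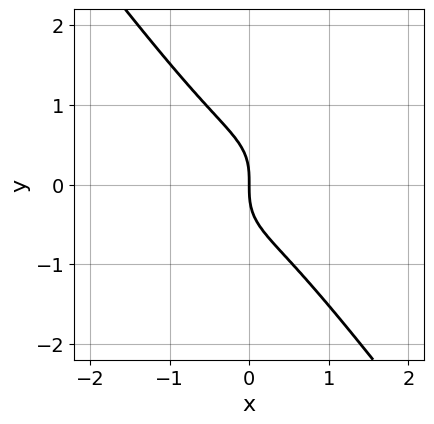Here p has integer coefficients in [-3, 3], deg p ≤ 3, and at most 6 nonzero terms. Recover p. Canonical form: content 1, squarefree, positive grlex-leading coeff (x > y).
x^3 - x^2*y + y^3 + x

First, the degree is 3 — no degree-2 curve has this shape.
Next, from the visible intercepts: it meets the x-axis at x = 0 (among the integer gridlines); it meets the y-axis at y = 0 (among the integer gridlines).
Finally, together with the visible shape, these determine p as stated.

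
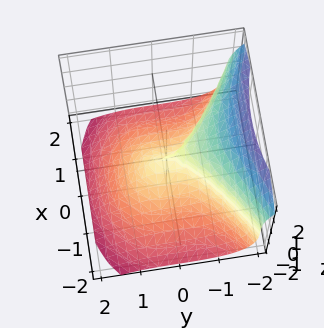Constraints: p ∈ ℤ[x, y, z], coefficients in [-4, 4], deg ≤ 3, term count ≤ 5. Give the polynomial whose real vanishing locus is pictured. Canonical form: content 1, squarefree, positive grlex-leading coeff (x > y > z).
2*y^3 + 2*z^3 + 3*x^2

First, the degree is 3 — no degree-2 surface has this shape.
Then, observable constraints: one x-axis crossing is at x = 0; one z-axis crossing is at z = 0.
Finally, assembling these constraints gives the stated polynomial.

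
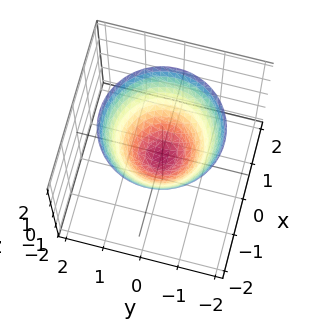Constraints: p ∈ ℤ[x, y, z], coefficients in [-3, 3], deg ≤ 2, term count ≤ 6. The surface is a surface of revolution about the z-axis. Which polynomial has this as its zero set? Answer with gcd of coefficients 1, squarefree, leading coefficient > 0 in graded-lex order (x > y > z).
(a) The degree is 2 — a generic line meets the surface in up to 2 points.
(b) Symmetries: every cross-section ⟂ z is a circle, so x, y appear only via x² + y².
(c) Against the integer gridlines: a circular section at z = 2 has radius between 1 and 2.
(d) Assembling these constraints gives the stated polynomial.

3*x^2 + 3*y^2 - 3*z - 1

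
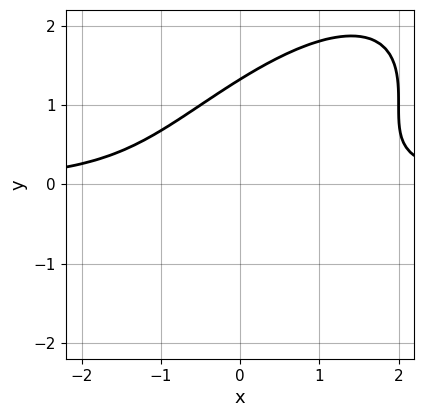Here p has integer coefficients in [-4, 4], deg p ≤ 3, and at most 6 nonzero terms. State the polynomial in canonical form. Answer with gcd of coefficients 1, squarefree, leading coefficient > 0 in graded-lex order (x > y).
2*x^2*y - 3*x*y^2 + 2*y^3 - 2*y - 2

1. Degree: a generic line meets the curve in up to 3 points, so deg p = 3.
2. From the axis intercepts and sections: it misses every integer gridline on the x-axis.
3. Putting this together gives p.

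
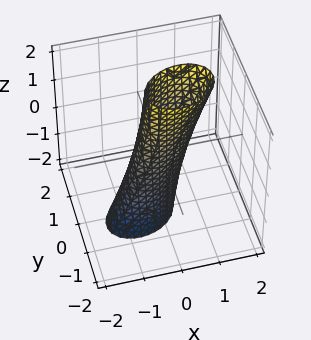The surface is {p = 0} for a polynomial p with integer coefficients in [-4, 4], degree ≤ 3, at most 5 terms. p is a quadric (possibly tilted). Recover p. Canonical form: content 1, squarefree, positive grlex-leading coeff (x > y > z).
2*x^2 - x*y - x*z + 3*y^2 - 1

1. deg p = 2. No degree-1 surface has this shape.
2. From the axis intercepts and sections: the surface avoids every integer z-axis point in the box.
3. Matching integer coefficients to the picture gives p.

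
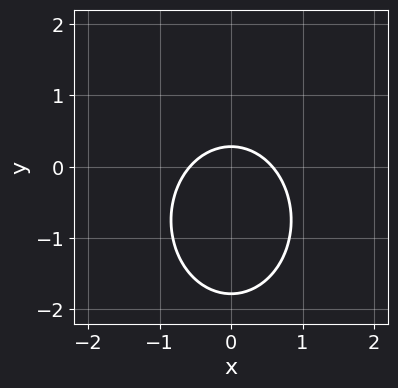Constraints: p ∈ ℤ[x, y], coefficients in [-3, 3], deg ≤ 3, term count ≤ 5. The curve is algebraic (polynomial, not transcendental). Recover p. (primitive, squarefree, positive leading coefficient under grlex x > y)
The degree is 2 — a generic line meets the curve in up to 2 points.
Symmetries: the x ↦ −x reflection is a symmetry, so x appears only in even powers.
The integer polynomial consistent with all of this is the stated p.

3*x^2 + 2*y^2 + 3*y - 1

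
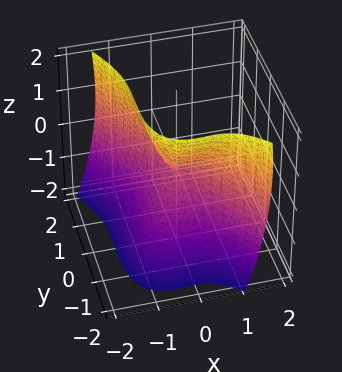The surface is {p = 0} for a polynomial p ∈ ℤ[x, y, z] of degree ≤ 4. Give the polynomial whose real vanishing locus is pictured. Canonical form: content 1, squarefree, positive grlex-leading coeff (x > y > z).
3*x^3 - x^2*z + y^3 + z^2

(a) Degree: no degree-2 surface has this shape, so deg p = 3.
(b) From the visible intercepts: one x-axis crossing is at x = 0; it crosses the y-axis at the gridline y = 0; it meets the z-axis at z = 0 (among the integer gridlines).
(c) Together with the visible shape, these determine p as stated.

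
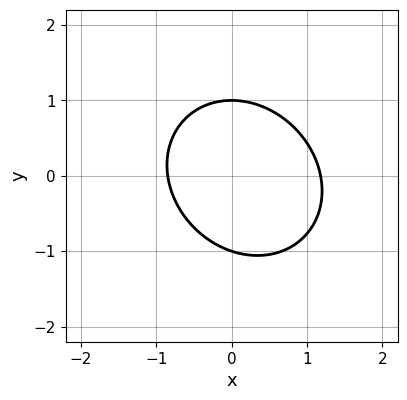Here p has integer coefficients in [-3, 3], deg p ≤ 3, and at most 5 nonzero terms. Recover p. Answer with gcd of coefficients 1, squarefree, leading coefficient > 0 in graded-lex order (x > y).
(a) The degree is 2 — a generic line meets the curve in up to 2 points.
(b) Against the integer gridlines: among the integer gridlines, it crosses the y-axis at y ∈ {-1, 1}.
(c) Matching integer coefficients to the picture gives p.

3*x^2 + x*y + 3*y^2 - x - 3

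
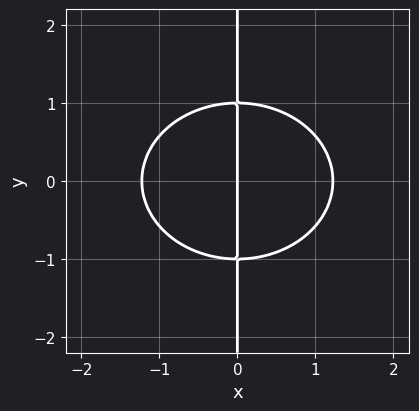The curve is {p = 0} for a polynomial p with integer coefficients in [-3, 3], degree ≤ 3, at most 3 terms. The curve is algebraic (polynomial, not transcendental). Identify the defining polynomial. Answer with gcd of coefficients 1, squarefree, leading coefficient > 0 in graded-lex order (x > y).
2*x^3 + 3*x*y^2 - 3*x

(a) deg p = 3. No degree-2 curve has this shape.
(b) Symmetries: the y ↦ −y reflection is a symmetry, so y appears only in even powers.
(c) Against the integer gridlines: one x-axis crossing is at x = 0; the visible y-axis segment lies entirely on the curve.
(d) Solving for integer coefficients yields p as stated.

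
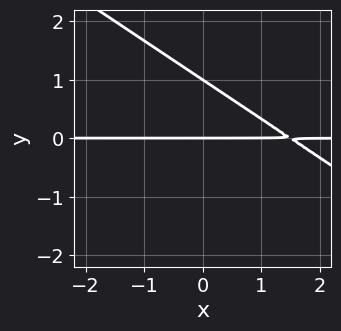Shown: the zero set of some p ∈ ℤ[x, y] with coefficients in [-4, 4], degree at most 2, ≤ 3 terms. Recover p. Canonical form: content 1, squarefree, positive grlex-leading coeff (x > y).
2*x*y + 3*y^2 - 3*y

1. Degree: no degree-1 curve has this shape, so deg p = 2.
2. Observable constraints: the visible x-axis segment lies entirely on the curve; among the integer gridlines, it crosses the y-axis at y ∈ {0, 1}.
3. Solving for integer coefficients yields p as stated.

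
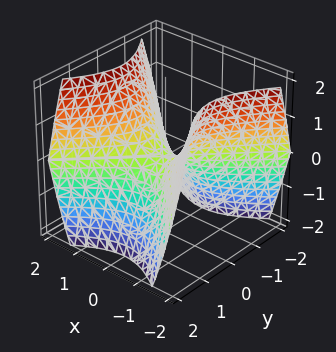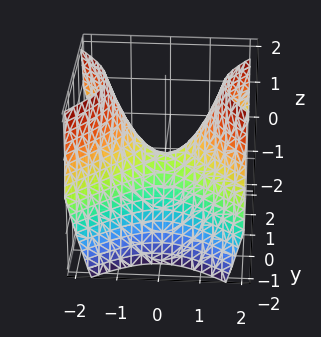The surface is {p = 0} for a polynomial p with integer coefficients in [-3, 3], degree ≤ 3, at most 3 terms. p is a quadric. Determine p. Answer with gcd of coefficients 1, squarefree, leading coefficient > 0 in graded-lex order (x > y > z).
x^2 - y^2 - z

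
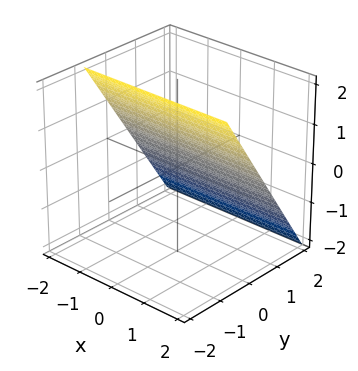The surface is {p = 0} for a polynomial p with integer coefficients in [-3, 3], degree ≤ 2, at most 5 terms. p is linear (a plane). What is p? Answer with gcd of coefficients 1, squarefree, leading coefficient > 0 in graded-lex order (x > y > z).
1. deg p = 1. The surface is flat (a plane).
2. Reading off the gridlines: no x-intercept at any integer in the box; it crosses the z-axis at the gridline z = 1.
3. Matching integer coefficients to the picture gives p.

3*y + 2*z - 2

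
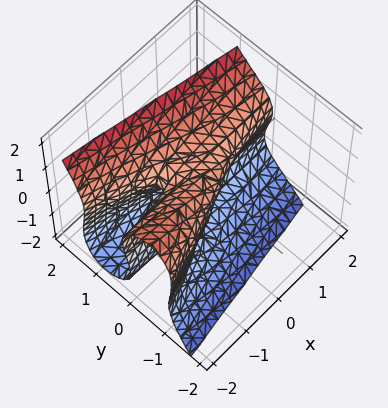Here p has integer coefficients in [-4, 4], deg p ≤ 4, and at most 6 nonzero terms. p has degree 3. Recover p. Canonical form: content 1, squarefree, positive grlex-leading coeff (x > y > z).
deg p = 3.
Reading off the gridlines: among the integer gridlines, it crosses the z-axis at z ∈ {-1, 0, 1}; it crosses the y-axis at the gridline y = 0.
The integer polynomial consistent with all of this is the stated p.

3*y^3 - z^3 + 2*x*y + z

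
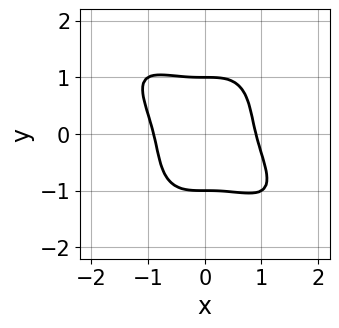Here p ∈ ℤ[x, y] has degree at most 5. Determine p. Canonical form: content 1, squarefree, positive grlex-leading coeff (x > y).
3*x^4 + 3*x^3*y + 2*y^4 - 2

First, the degree is 4 — no degree-3 curve has this shape.
Then, from the axis intercepts and sections: among the integer gridlines, it crosses the y-axis at y ∈ {-1, 1}.
Finally, putting this together gives p.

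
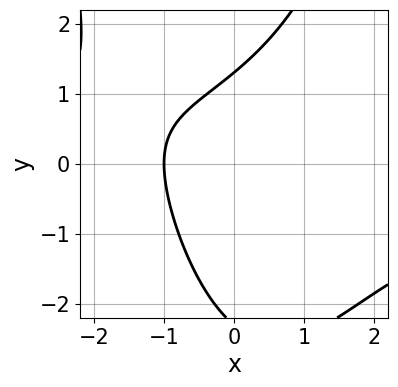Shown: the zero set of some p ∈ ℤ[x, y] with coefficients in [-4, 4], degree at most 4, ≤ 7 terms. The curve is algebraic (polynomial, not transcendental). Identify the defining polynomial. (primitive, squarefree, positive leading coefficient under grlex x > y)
(a) Degree: no degree-2 curve has this shape, so deg p = 3.
(b) Against the integer gridlines: it meets the x-axis at x = -1 (among the integer gridlines).
(c) Fitting integer coefficients to these (and the overall shape) gives p.

x^2*y - y^2 + 3*x - y + 3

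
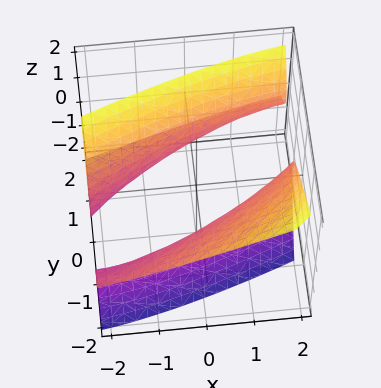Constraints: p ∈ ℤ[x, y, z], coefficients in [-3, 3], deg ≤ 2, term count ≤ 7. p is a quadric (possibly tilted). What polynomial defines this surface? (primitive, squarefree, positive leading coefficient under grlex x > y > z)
x^2 - 3*x*y + 3*y^2 + 3*y*z - 3*z^2 - 3

First, the picture has 2 separate pieces. They look like related sheets of one shape, so recover p as a whole.
Next, the degree is 2 — a generic line meets the surface in up to 2 points.
Next, from the visible intercepts: no z-intercept at any integer in the box; among the integer gridlines, it crosses the y-axis at y ∈ {-1, 1}.
Finally, matching integer coefficients to the picture gives p.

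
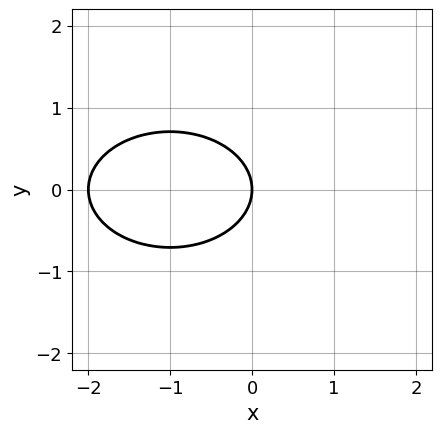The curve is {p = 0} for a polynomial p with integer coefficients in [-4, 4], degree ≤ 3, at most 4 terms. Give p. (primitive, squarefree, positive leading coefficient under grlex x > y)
(a) Degree: the shape is more complex than any degree-1 curve, so deg p = 2.
(b) Symmetries: the y ↦ −y reflection is a symmetry, so y appears only in even powers.
(c) Reading off the gridlines: among the integer gridlines, it crosses the x-axis at x ∈ {-2, 0}; one y-axis crossing is at y = 0.
(d) Matching integer coefficients to the picture gives p.

x^2 + 2*y^2 + 2*x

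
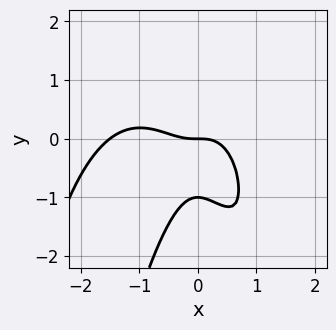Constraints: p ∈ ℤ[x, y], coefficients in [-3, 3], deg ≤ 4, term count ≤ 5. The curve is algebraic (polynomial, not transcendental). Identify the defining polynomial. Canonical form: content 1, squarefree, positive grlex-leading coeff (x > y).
2*x^4 + 3*x^3 + 3*x^2*y + 2*y^2 + 2*y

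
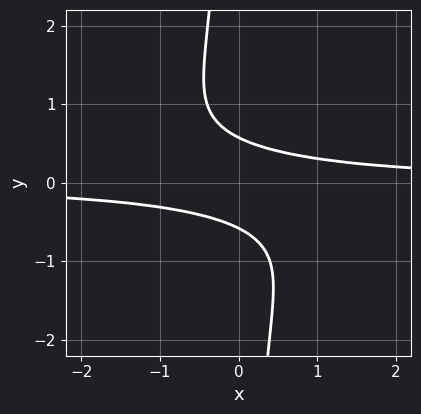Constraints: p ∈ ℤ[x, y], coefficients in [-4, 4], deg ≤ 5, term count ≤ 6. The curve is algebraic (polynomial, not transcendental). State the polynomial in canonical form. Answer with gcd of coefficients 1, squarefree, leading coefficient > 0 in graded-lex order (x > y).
3*x*y^3 + 2*x*y + 3*y^2 - 1

1. The degree is 4 — no degree-3 curve has this shape.
2. From the visible intercepts: the curve avoids every integer x-axis point in the box.
3. Matching integer coefficients to the picture gives p.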